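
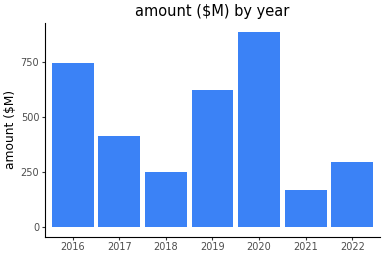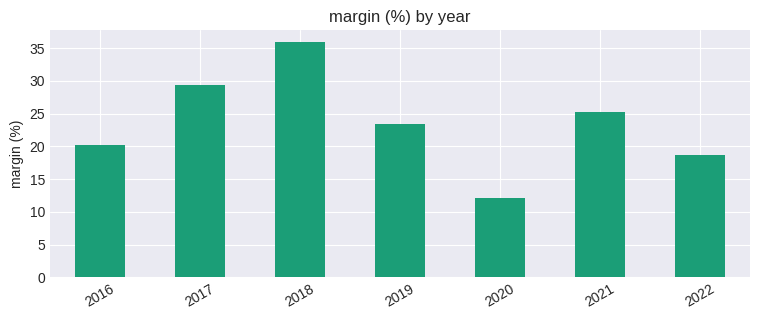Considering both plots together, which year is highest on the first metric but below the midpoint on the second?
Chart 2 median margin (%) ≈ 25; below-median years: 2016, 2020, 2022. Among those, 2020 has the highest amount ($M) (≈ 900).

2020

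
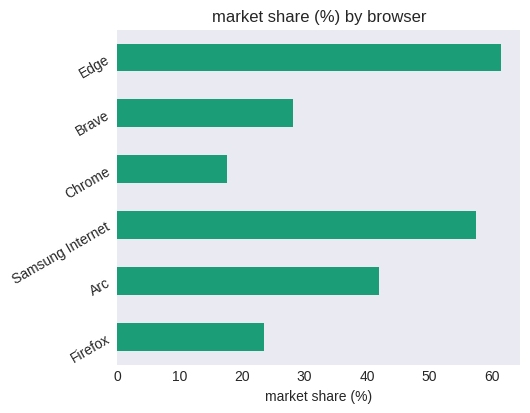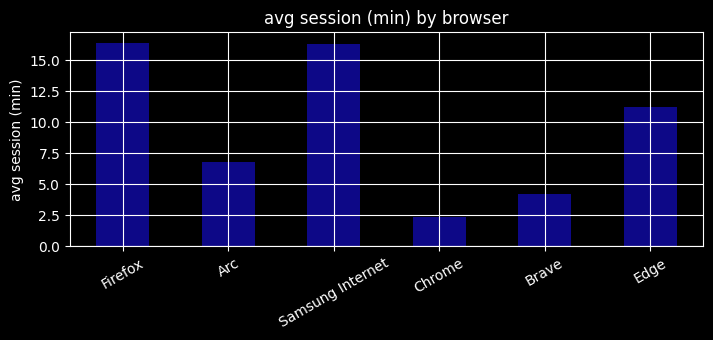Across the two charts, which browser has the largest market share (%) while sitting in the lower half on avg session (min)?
Arc

Chart 2 median avg session (min) ≈ 10; below-median browsers: Arc, Chrome, Brave. Among those, Arc has the highest market share (%) (≈ 40).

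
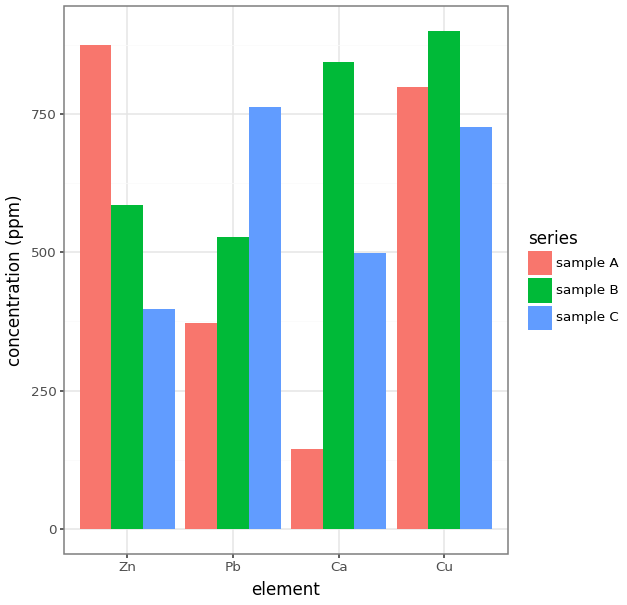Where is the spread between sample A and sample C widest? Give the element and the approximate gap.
Zn: sample A ≈ 900, sample C ≈ 400 → gap ≈ 500. Next-largest (Pb) is only ≈ 400.

Zn, ≈ 500 ppm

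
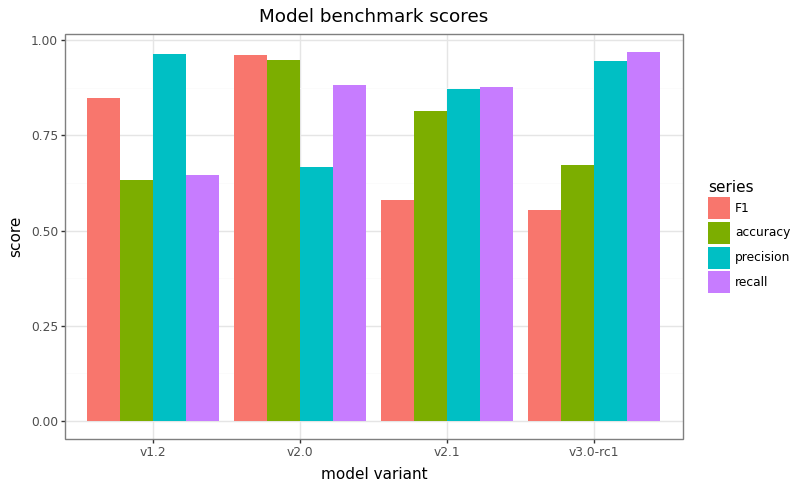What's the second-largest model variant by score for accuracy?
v2.1

Top 3 for accuracy: v2.0 ≈ 0.9, v2.1 ≈ 0.8, v3.0-rc1 ≈ 0.7.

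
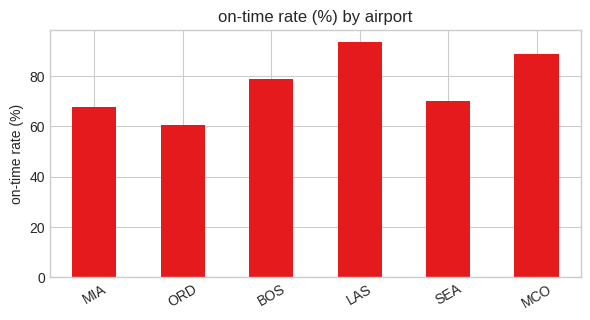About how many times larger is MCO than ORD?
MCO ≈ 90, ORD ≈ 60; 90/60 ≈ 1.5.

≈ 1.5×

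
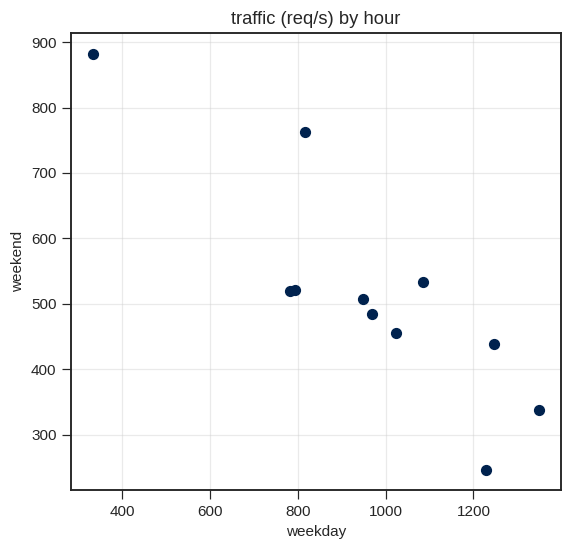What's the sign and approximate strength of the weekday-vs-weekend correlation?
Points are negatively correlated; strong (|r| ≈ 0.9).

negative, strong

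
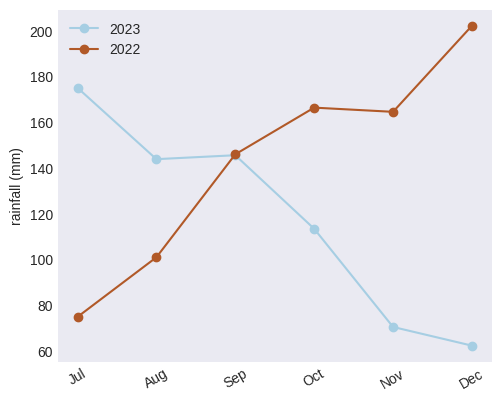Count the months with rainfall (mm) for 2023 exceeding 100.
Above 100: Jul, Aug, Sep, Oct.

4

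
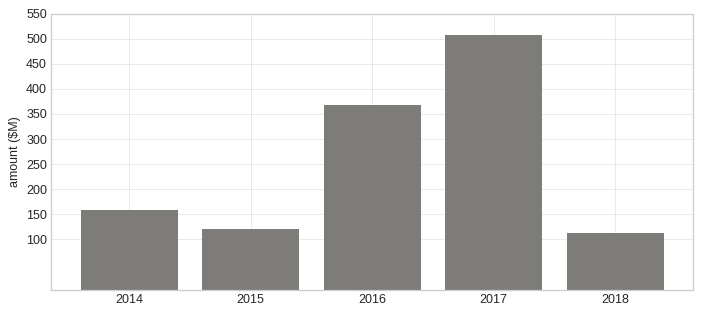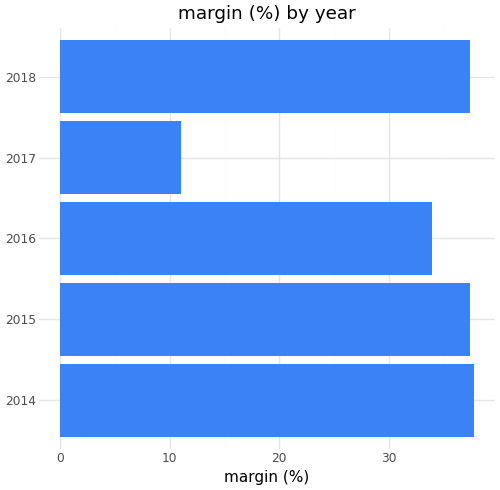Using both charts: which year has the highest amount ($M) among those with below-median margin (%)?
Chart 2 median margin (%) ≈ 35; below-median years: 2016, 2017. Among those, 2017 has the highest amount ($M) (≈ 500).

2017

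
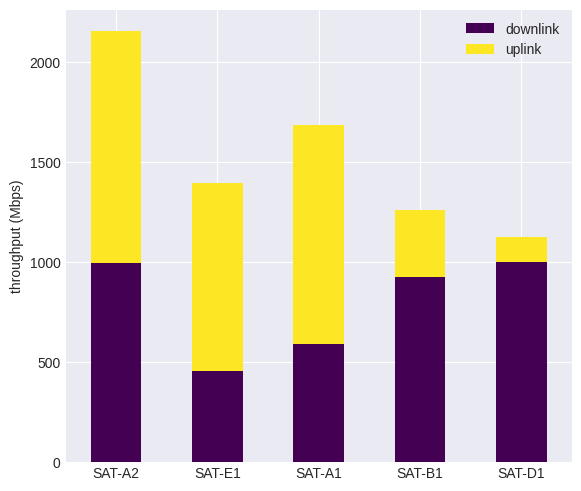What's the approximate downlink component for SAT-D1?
≈ 1000

downlink top ≈ 1000, bottom ≈ 0; segment ≈ 1000.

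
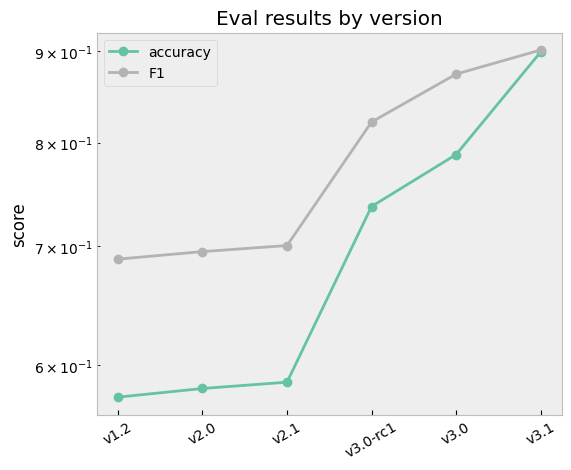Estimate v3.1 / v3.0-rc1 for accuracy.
v3.1 ≈ 0.90, v3.0-rc1 ≈ 0.75; 0.90/0.75 ≈ 1.2.

≈ 1.2×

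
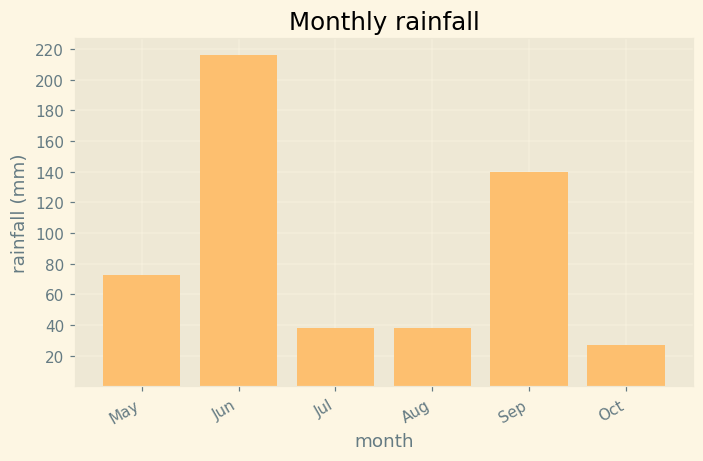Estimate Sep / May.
Sep ≈ 140, May ≈ 80; 140/80 ≈ 1.75.

≈ 1.75×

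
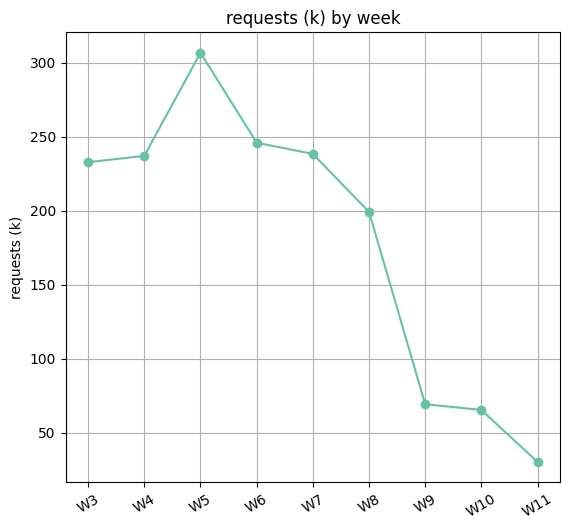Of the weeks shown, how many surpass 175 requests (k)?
Above 175: W3, W4, W5, W6, W7, W8.

6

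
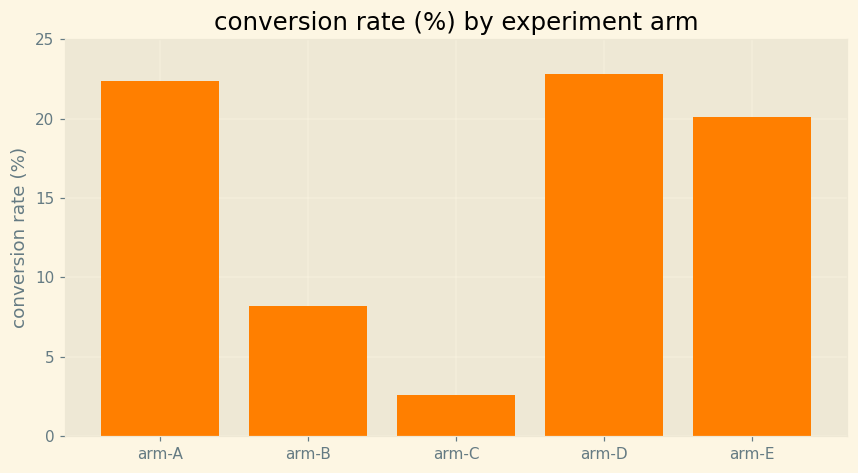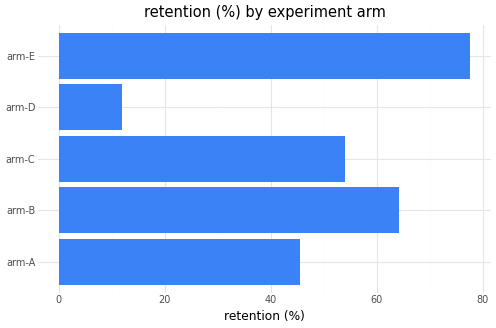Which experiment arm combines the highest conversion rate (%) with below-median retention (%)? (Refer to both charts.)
arm-D

Chart 2 median retention (%) ≈ 50; below-median experiment arms: arm-A, arm-D. Among those, arm-D has the highest conversion rate (%) (≈ 25).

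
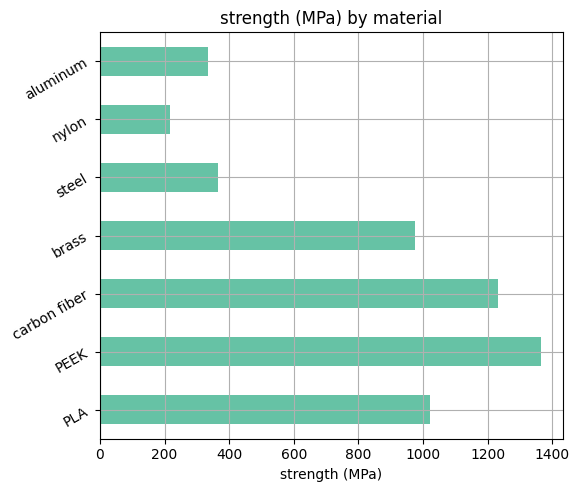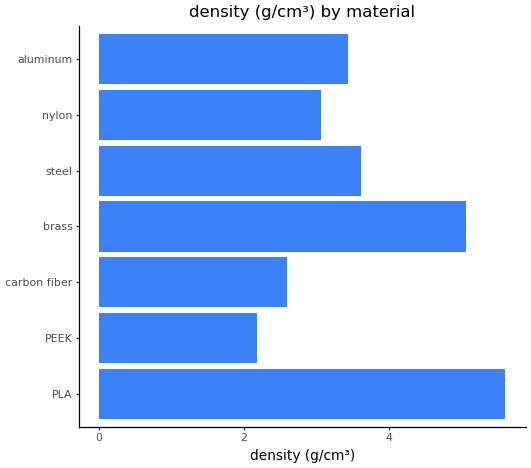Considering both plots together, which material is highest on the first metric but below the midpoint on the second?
PEEK

Chart 2 median density (g/cm³) ≈ 3; below-median materials: PEEK, carbon fiber, nylon. Among those, PEEK has the highest strength (MPa) (≈ 1400).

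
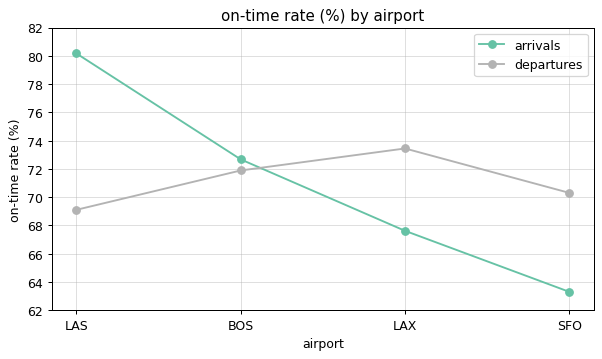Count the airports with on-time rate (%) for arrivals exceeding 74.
1

Above 74: LAS.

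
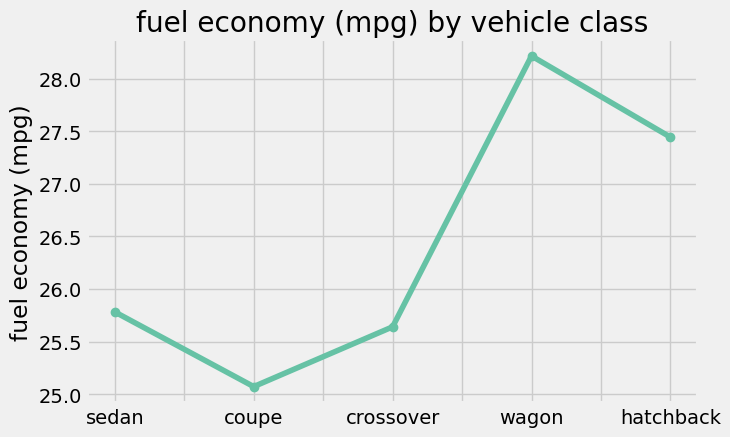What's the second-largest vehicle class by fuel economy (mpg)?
hatchback

Top 3: wagon ≈ 28.0, hatchback ≈ 27.5, sedan ≈ 26.0.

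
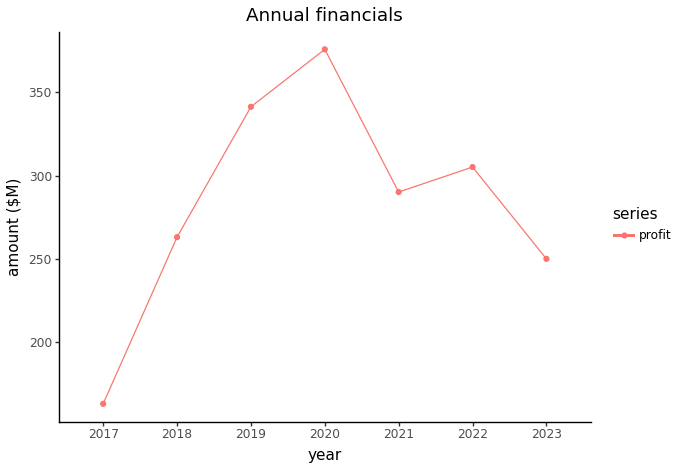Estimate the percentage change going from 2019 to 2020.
2019 ≈ 340, 2020 ≈ 380; (380 − 340) / 340 ≈ +11.8%.

≈ +11.8%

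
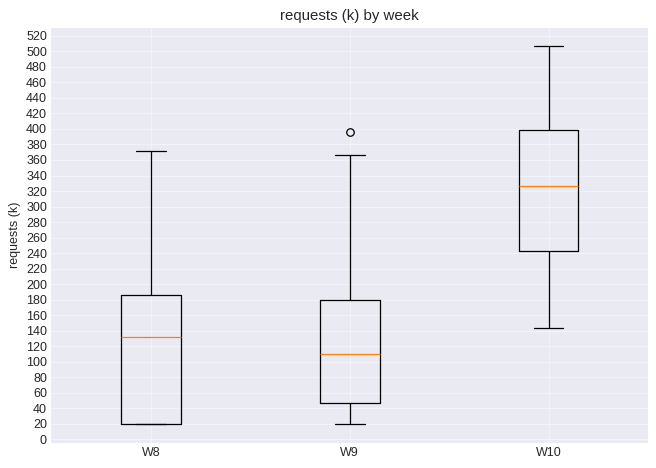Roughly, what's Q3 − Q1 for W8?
Q3 ≈ 180, Q1 ≈ 20; IQR ≈ 160.

≈ 160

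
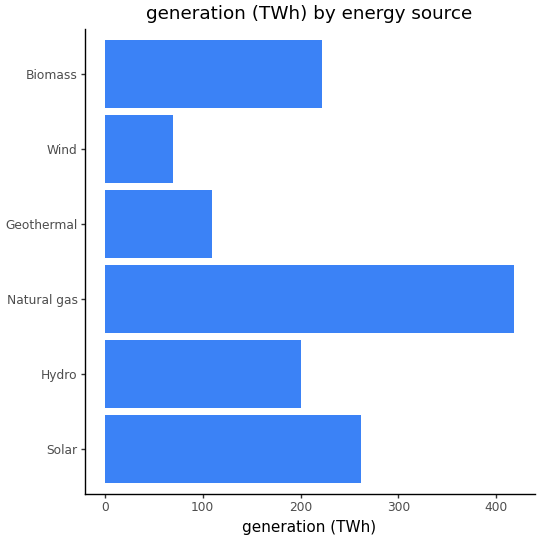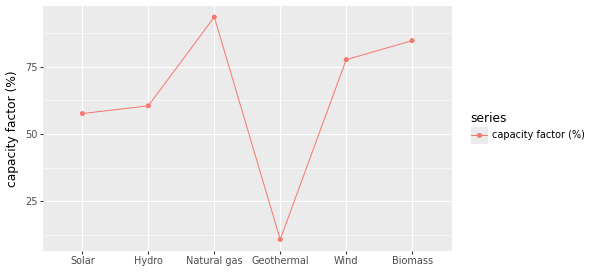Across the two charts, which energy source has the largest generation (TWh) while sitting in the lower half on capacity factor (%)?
Chart 2 median capacity factor (%) ≈ 70; below-median energy sources: Solar, Hydro, Geothermal. Among those, Solar has the highest generation (TWh) (≈ 250).

Solar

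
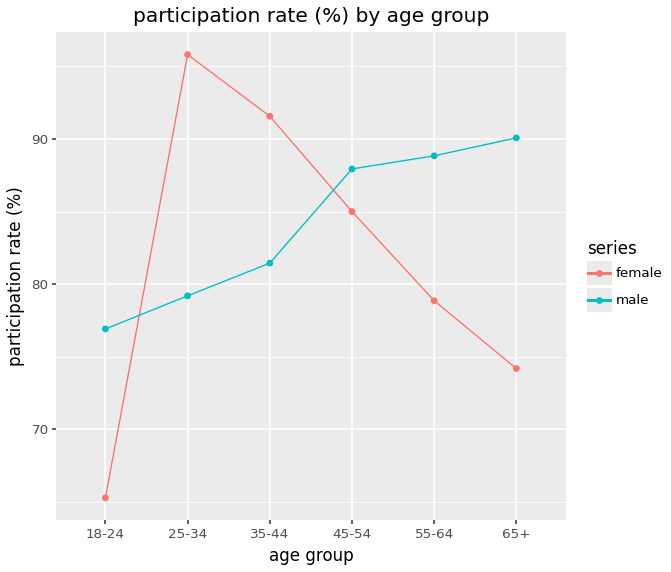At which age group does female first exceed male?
25-34

18-24: female ≈ 65 vs male ≈ 75 (not yet); 25-34: female ≈ 95 vs male ≈ 80 (first crossover).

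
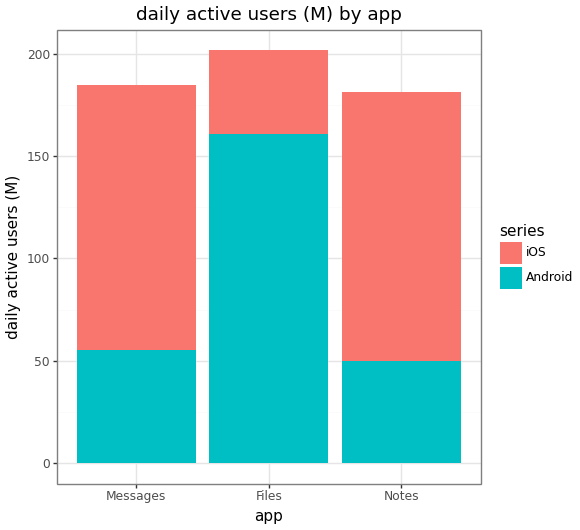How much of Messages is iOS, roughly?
iOS top ≈ 180, bottom ≈ 60; segment ≈ 120.

≈ 120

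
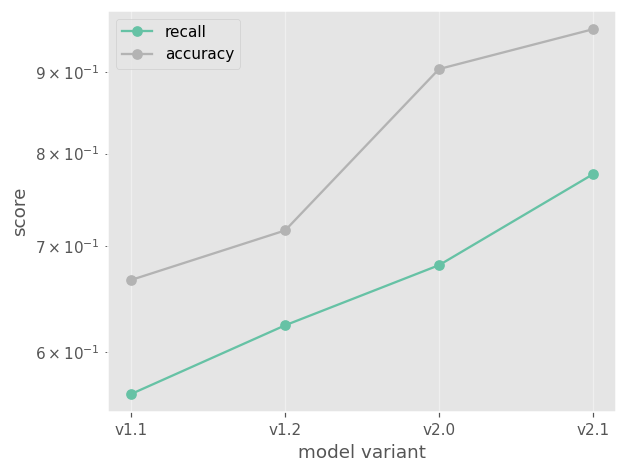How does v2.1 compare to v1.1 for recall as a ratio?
v2.1 ≈ 0.80, v1.1 ≈ 0.55; 0.80/0.55 ≈ 1.45.

≈ 1.45×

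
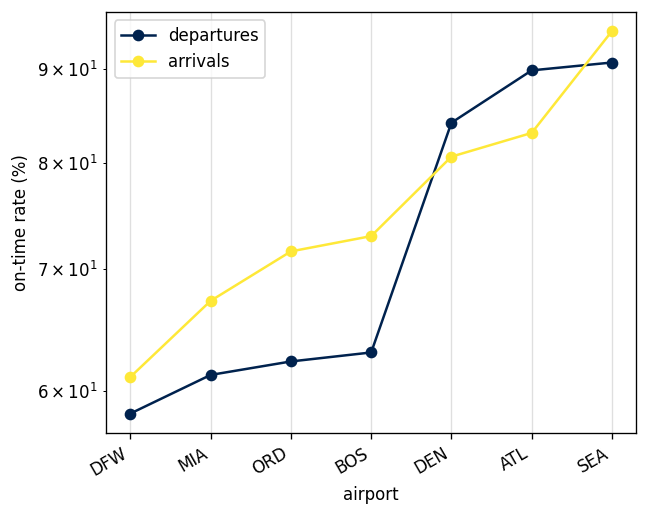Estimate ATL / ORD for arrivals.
≈ 1.21×

ATL ≈ 85, ORD ≈ 70; 85/70 ≈ 1.21.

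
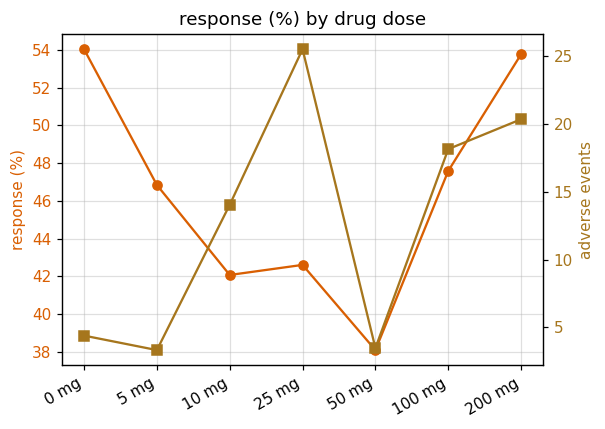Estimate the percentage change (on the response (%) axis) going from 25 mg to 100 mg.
25 mg ≈ 42, 100 mg ≈ 48; (48 − 42) / 42 ≈ +14.3%.

≈ +14.3%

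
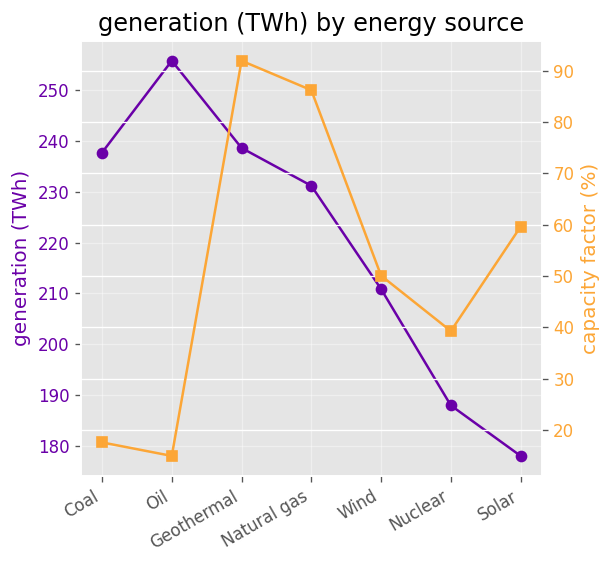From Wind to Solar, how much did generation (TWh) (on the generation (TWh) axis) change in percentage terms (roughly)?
Wind ≈ 210, Solar ≈ 180; (180 − 210) / 210 ≈ -14.3%.

≈ -14.3%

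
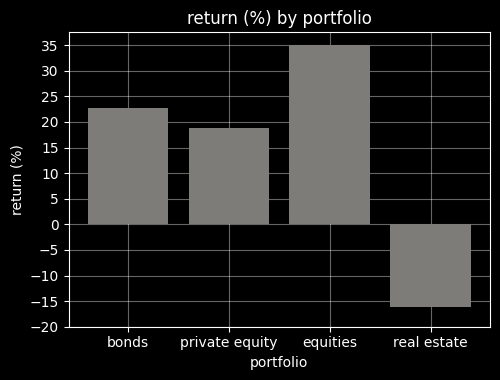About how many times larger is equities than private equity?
equities ≈ 35, private equity ≈ 20; 35/20 ≈ 1.75.

≈ 1.75×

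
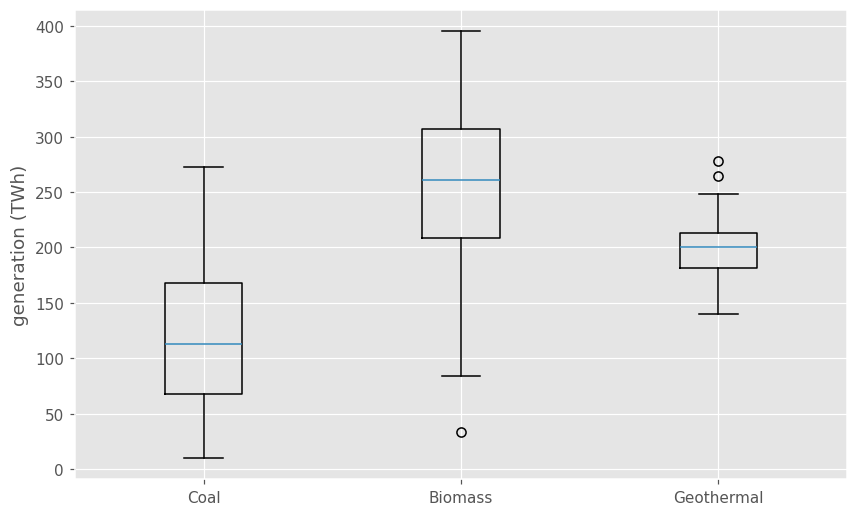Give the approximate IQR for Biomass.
≈ 100

Q3 ≈ 300, Q1 ≈ 200; IQR ≈ 100.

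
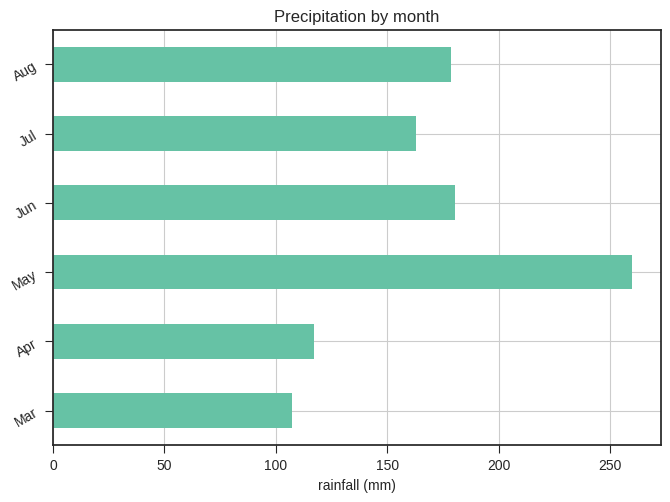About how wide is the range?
Max May ≈ 250, min Mar ≈ 100; range ≈ 150.

≈ 150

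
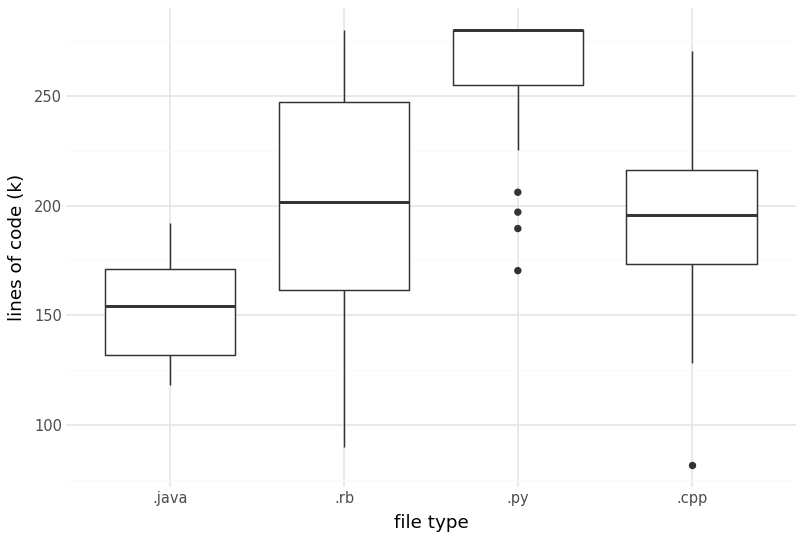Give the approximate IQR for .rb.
≈ 80

Q3 ≈ 240, Q1 ≈ 160; IQR ≈ 80.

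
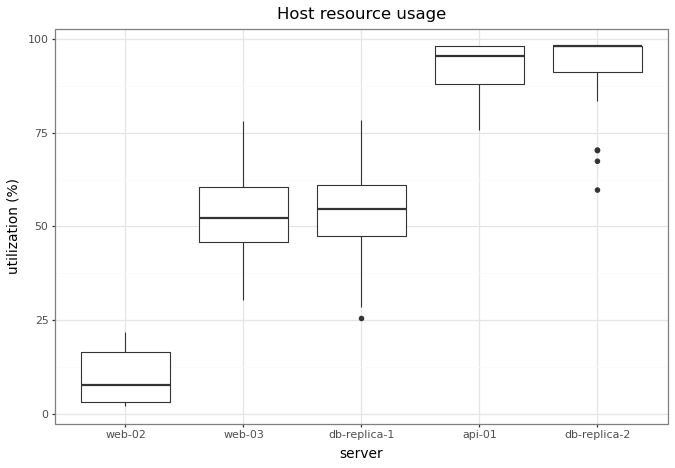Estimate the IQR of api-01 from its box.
≈ 10

Q3 ≈ 100, Q1 ≈ 90; IQR ≈ 10.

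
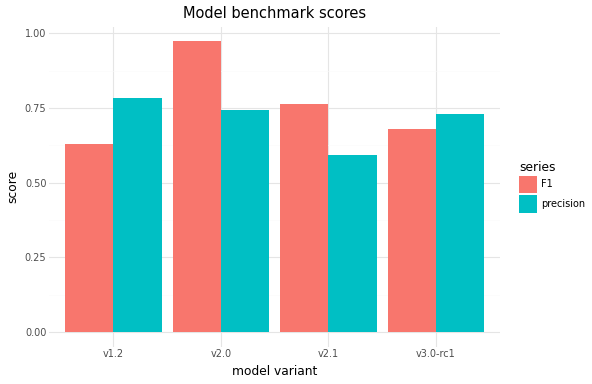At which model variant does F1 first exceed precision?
v2.0

v1.2: F1 ≈ 0.6 vs precision ≈ 0.8 (not yet); v2.0: F1 ≈ 1.0 vs precision ≈ 0.7 (first crossover).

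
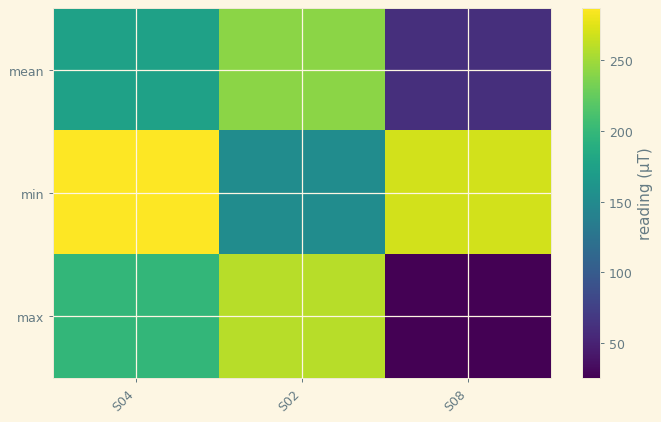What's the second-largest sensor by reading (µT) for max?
S04

Top 3 for max: S02 ≈ 250, S04 ≈ 200, S08 ≈ 25.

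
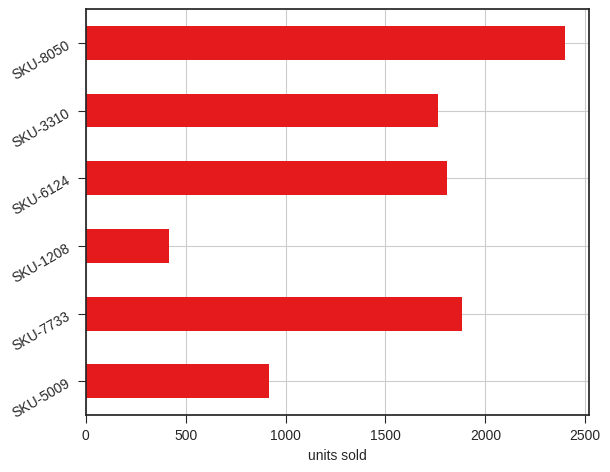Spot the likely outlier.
SKU-1208 ≈ 400; the rest sit between ≈ 1000 and ≈ 2400.

SKU-1208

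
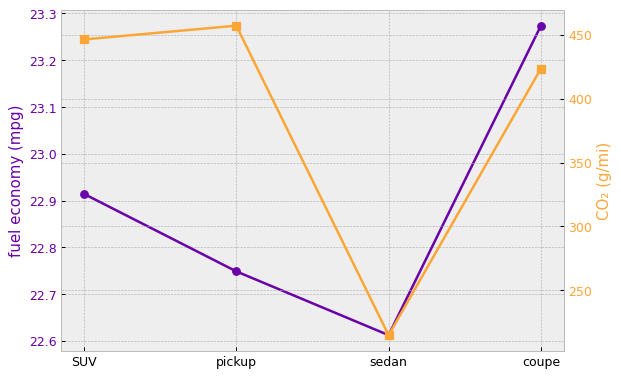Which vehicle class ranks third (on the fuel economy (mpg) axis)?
Top 4 (on the fuel economy (mpg) axis): coupe ≈ 23.3, SUV ≈ 22.9, pickup ≈ 22.7, sedan ≈ 22.6.

pickup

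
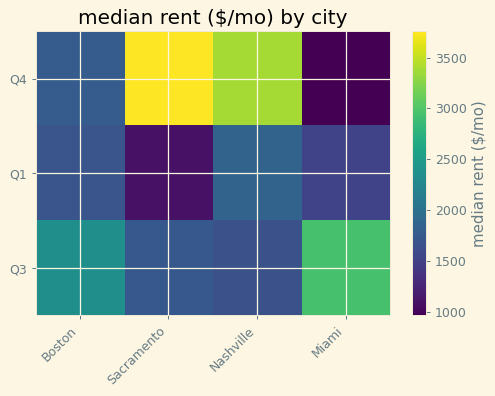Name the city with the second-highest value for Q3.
Top 3 for Q3: Miami ≈ 3000, Boston ≈ 2500, Sacramento ≈ 1500.

Boston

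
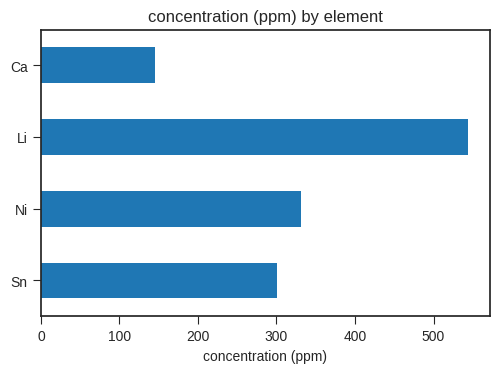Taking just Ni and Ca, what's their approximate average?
≈ 250

(350 + 150) / 2 ≈ 250.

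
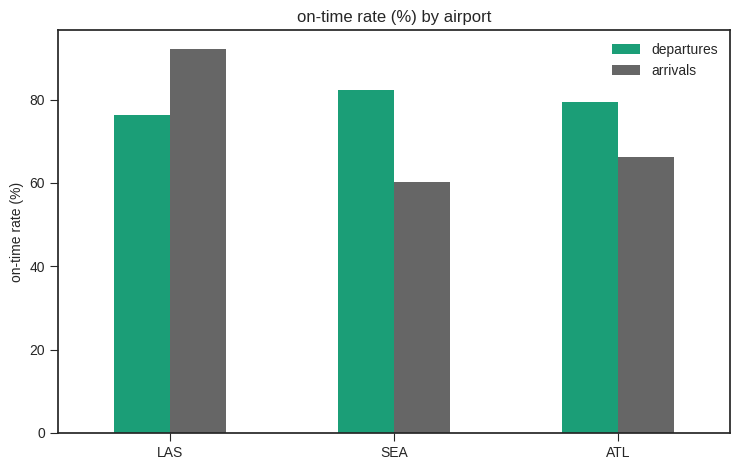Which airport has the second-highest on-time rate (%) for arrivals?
Top 3 for arrivals: LAS ≈ 90, ATL ≈ 70, SEA ≈ 60.

ATL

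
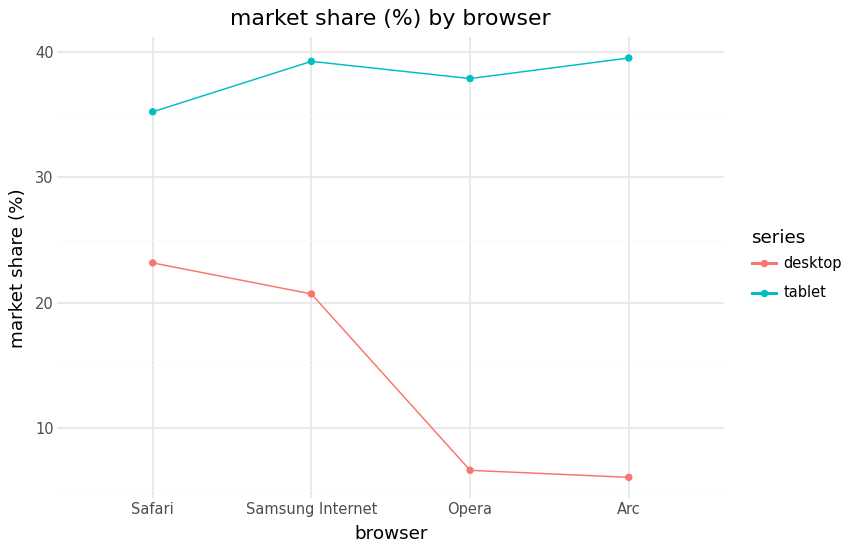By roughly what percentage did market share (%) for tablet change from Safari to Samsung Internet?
Safari ≈ 35, Samsung Internet ≈ 40; (40 − 35) / 35 ≈ +14.3%.

≈ +14.3%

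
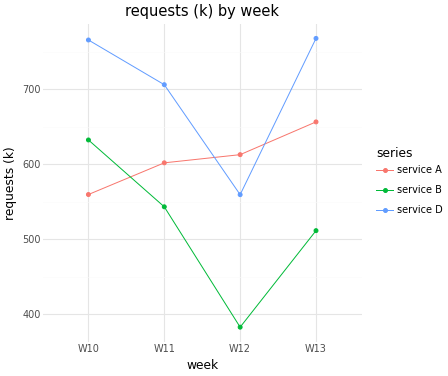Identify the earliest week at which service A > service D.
W12

W11: service A ≈ 600 vs service D ≈ 700 (not yet); W12: service A ≈ 600 vs service D ≈ 550 (first crossover).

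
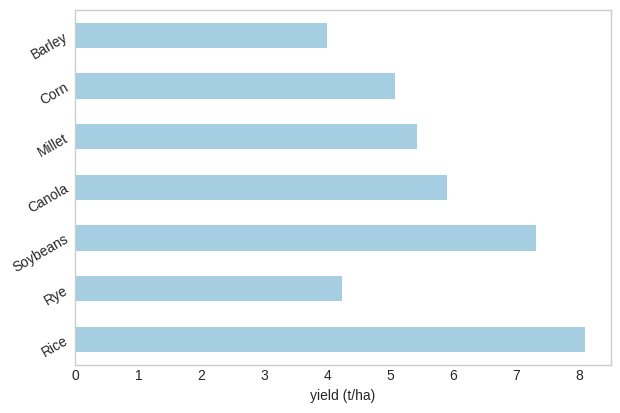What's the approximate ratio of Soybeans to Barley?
Soybeans ≈ 7, Barley ≈ 4; 7/4 ≈ 1.75.

≈ 1.75×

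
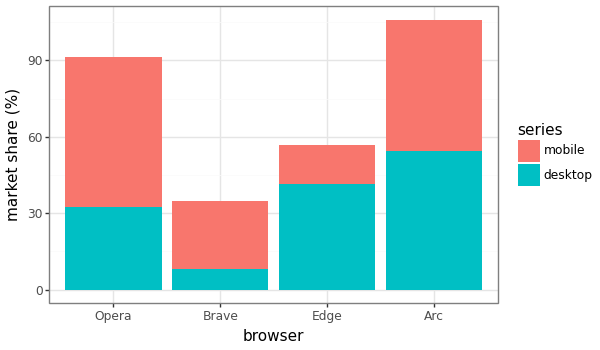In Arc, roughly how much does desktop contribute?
≈ 50

desktop top ≈ 50, bottom ≈ 0; segment ≈ 50.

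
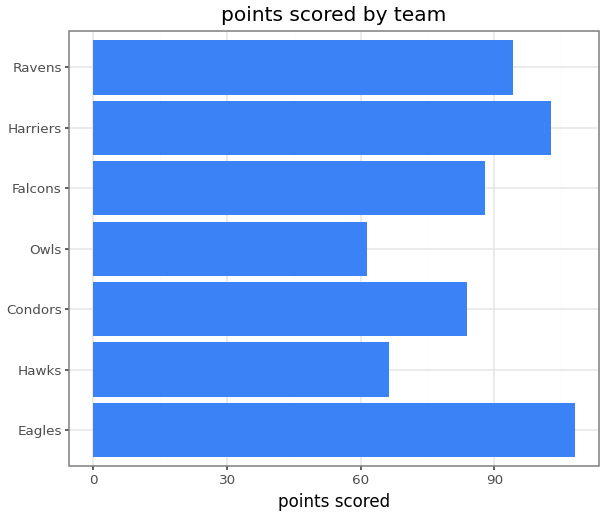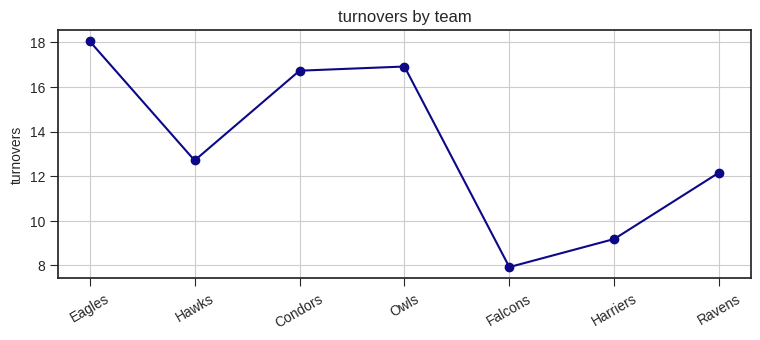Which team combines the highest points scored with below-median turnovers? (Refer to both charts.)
Harriers

Chart 2 median turnovers ≈ 12; below-median teams: Falcons, Harriers, Ravens. Among those, Harriers has the highest points scored (≈ 100).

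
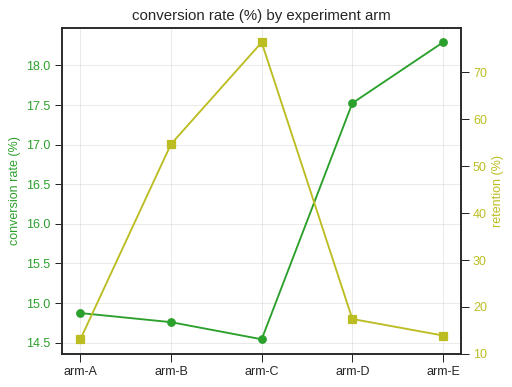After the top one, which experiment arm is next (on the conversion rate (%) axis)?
Top 3 (on the conversion rate (%) axis): arm-E ≈ 18.5, arm-D ≈ 17.5, arm-A ≈ 15.0.

arm-D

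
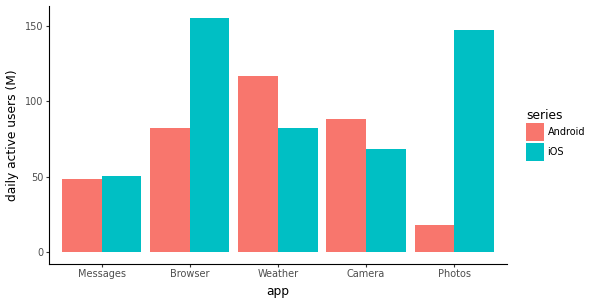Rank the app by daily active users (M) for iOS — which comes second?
Top 3 for iOS: Browser ≈ 160, Photos ≈ 140, Weather ≈ 80.

Photos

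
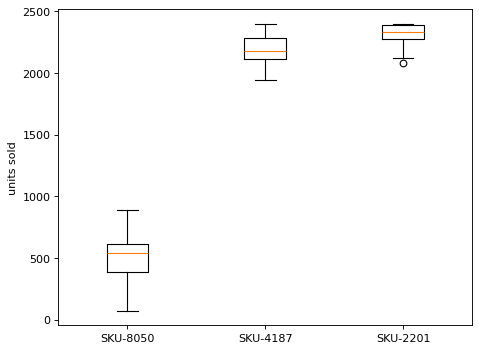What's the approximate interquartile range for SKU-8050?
Q3 ≈ 600, Q1 ≈ 400; IQR ≈ 200.

≈ 200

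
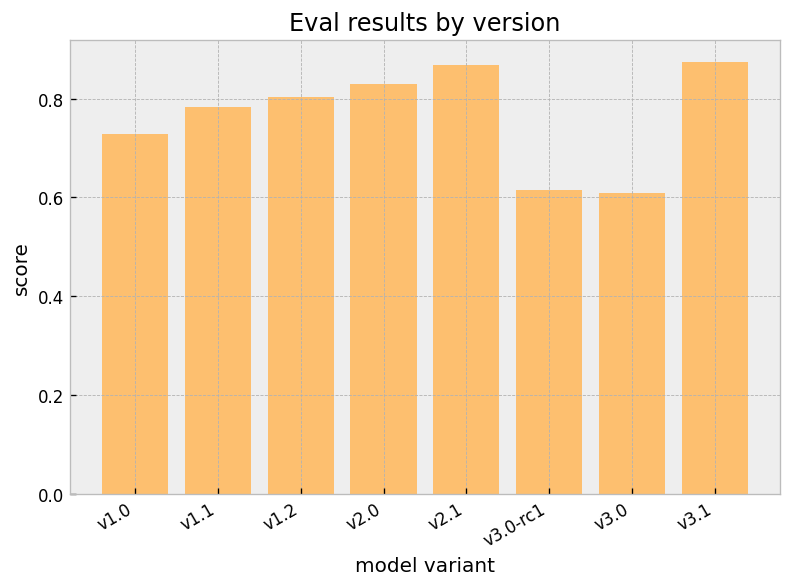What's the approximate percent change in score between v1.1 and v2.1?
≈ +12.5%

v1.1 ≈ 0.8, v2.1 ≈ 0.9; (0.9 − 0.8) / 0.8 ≈ +12.5%.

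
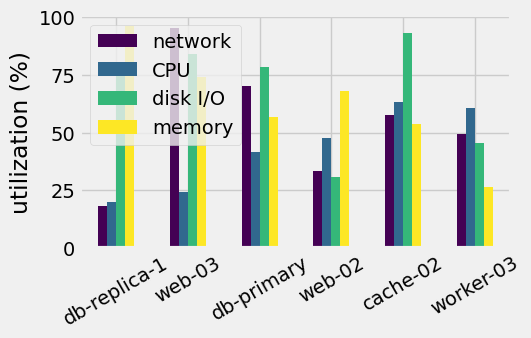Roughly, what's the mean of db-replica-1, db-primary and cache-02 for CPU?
≈ 40

(20 + 40 + 60) / 3 ≈ 40.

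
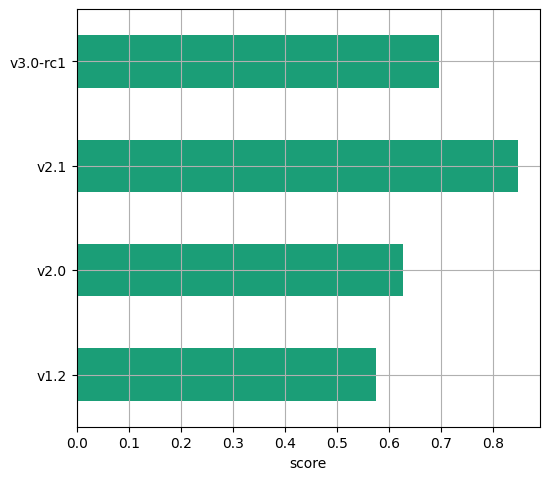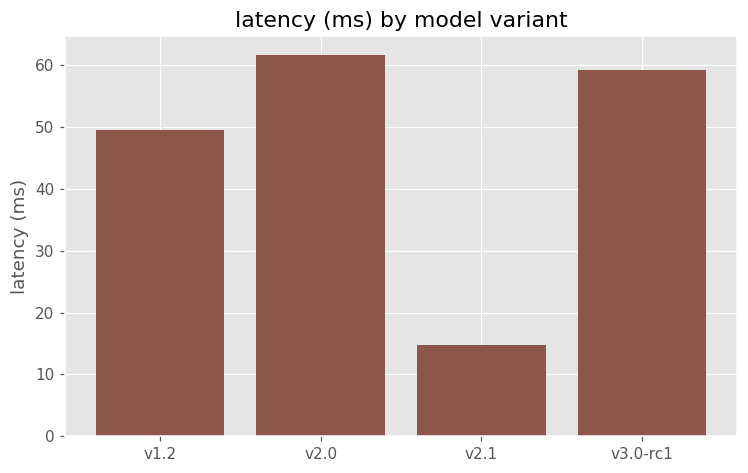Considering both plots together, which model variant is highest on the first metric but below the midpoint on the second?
Chart 2 median latency (ms) ≈ 50; below-median model variants: v1.2, v2.1. Among those, v2.1 has the highest score (≈ 0.8).

v2.1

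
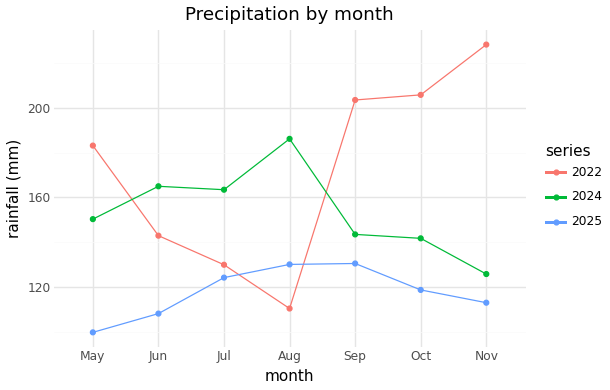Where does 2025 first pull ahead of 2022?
Jul: 2025 ≈ 120 vs 2022 ≈ 120 (not yet); Aug: 2025 ≈ 140 vs 2022 ≈ 120 (first crossover).

Aug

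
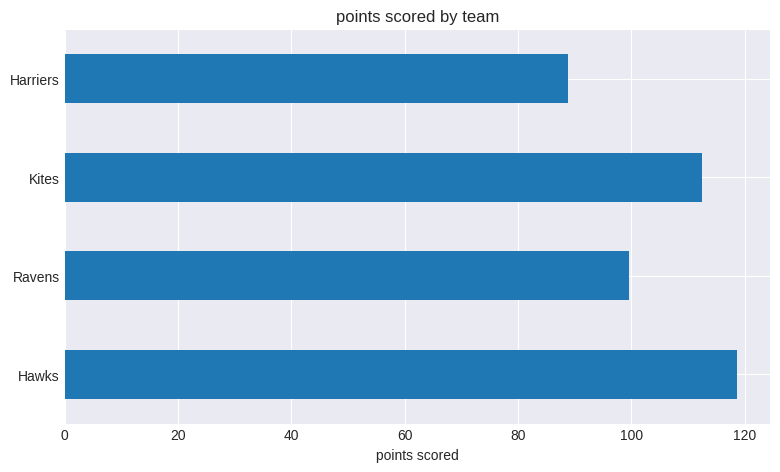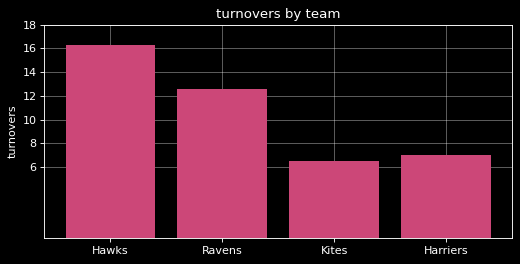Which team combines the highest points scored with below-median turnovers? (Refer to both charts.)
Kites

Chart 2 median turnovers ≈ 10; below-median teams: Kites, Harriers. Among those, Kites has the highest points scored (≈ 120).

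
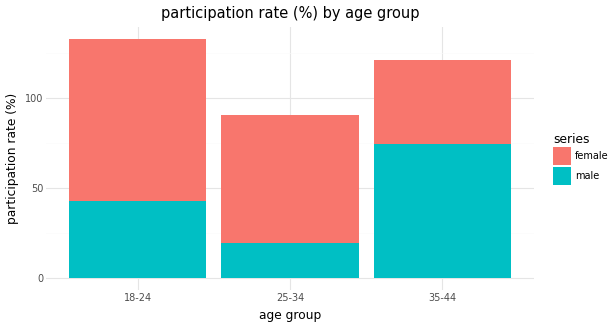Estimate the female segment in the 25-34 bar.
female top ≈ 100, bottom ≈ 20; segment ≈ 80.

≈ 80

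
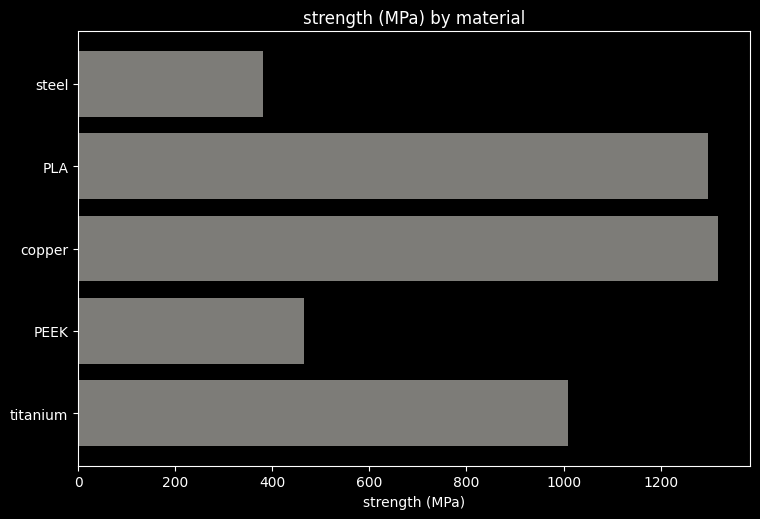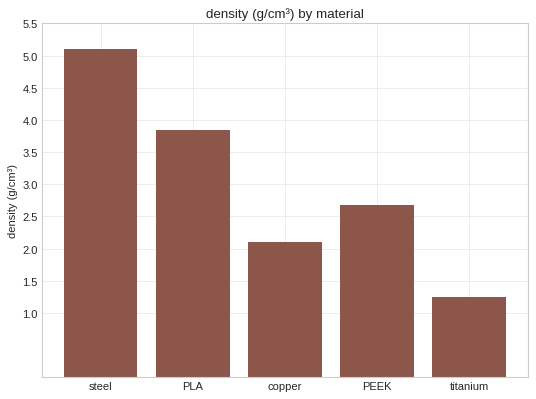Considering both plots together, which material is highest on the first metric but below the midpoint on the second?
copper

Chart 2 median density (g/cm³) ≈ 2.5; below-median materials: copper, titanium. Among those, copper has the highest strength (MPa) (≈ 1400).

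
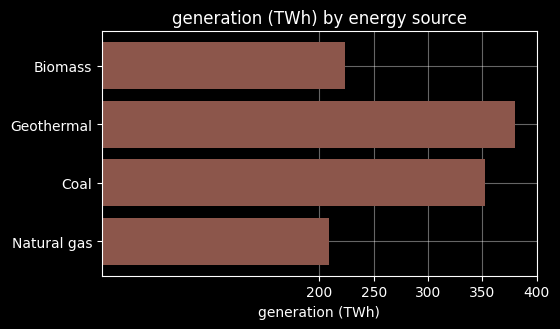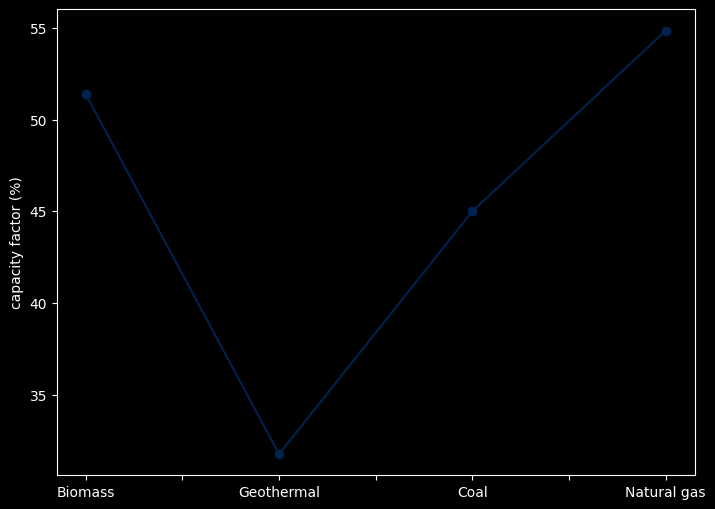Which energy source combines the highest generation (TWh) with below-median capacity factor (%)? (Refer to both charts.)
Geothermal

Chart 2 median capacity factor (%) ≈ 50; below-median energy sources: Geothermal, Coal. Among those, Geothermal has the highest generation (TWh) (≈ 400).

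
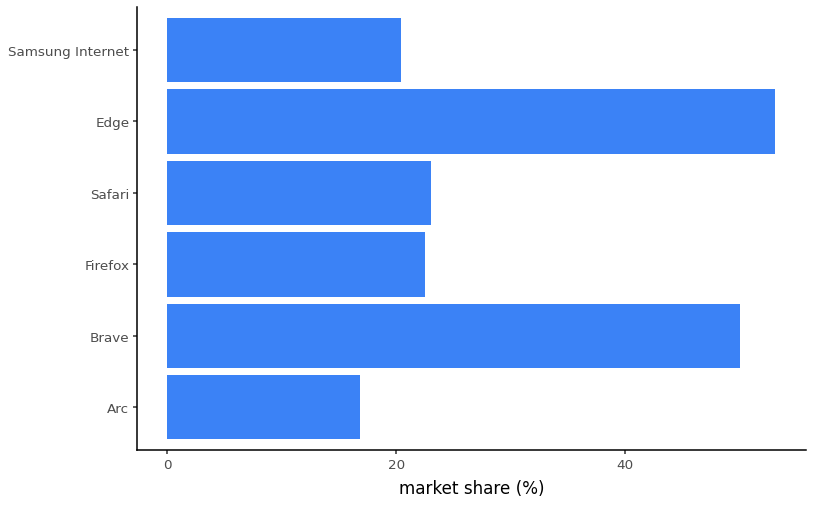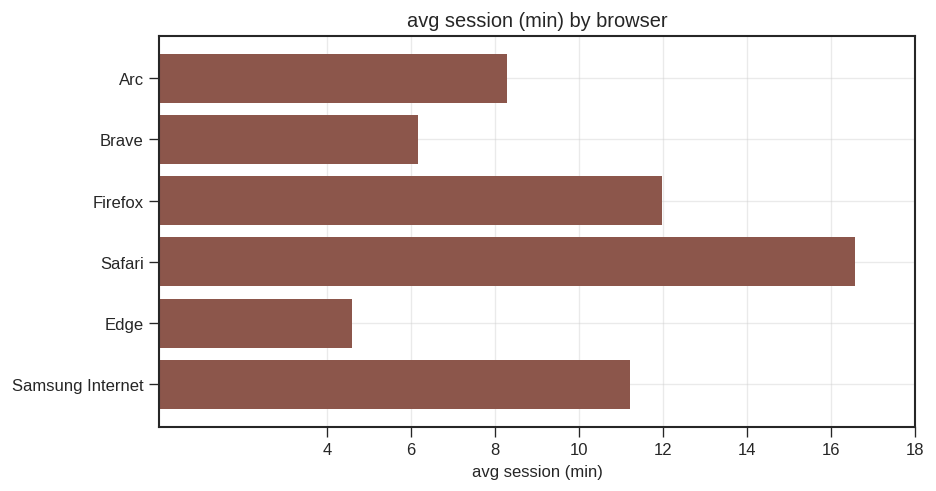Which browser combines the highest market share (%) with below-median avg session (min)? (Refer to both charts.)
Chart 2 median avg session (min) ≈ 10; below-median browsers: Arc, Brave, Edge. Among those, Edge has the highest market share (%) (≈ 55).

Edge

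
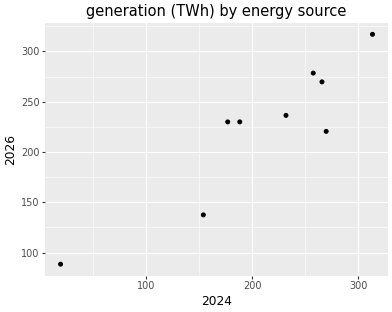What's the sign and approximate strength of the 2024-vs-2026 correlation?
Points are positively correlated; strong (|r| ≈ 0.9).

positive, strong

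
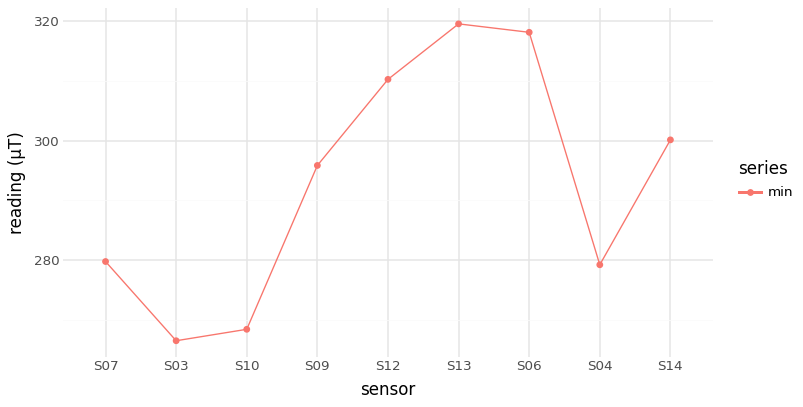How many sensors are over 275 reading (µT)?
7

Above 275: S07, S09, S12, S13, S06, S04, S14.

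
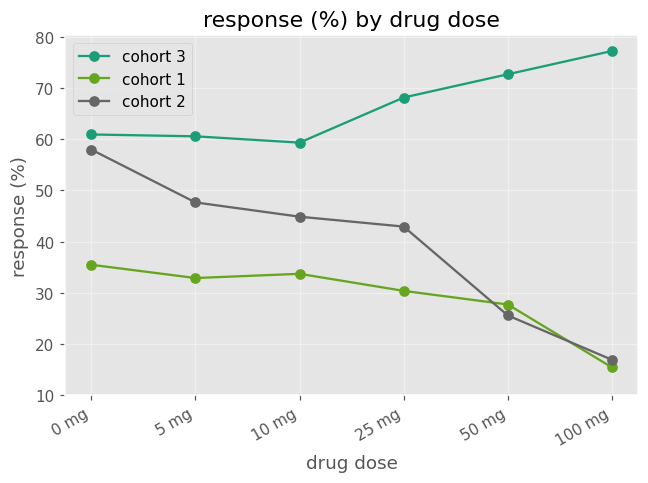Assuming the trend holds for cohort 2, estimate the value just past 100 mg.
≈ 10

Last three: 40, 30, 20 → slope ≈ -10/step → next ≈ 10.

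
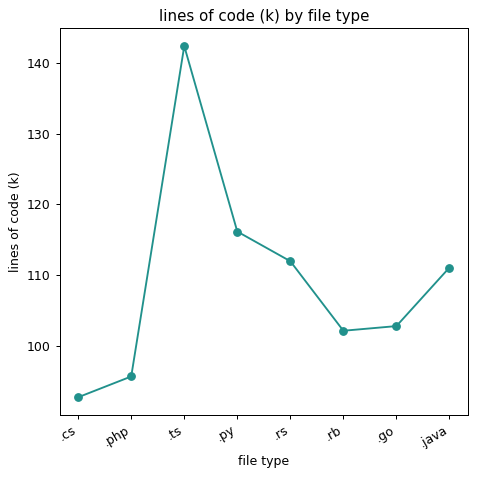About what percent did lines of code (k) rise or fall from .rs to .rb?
.rs ≈ 110, .rb ≈ 100; (100 − 110) / 110 ≈ -9.1%.

≈ -9.1%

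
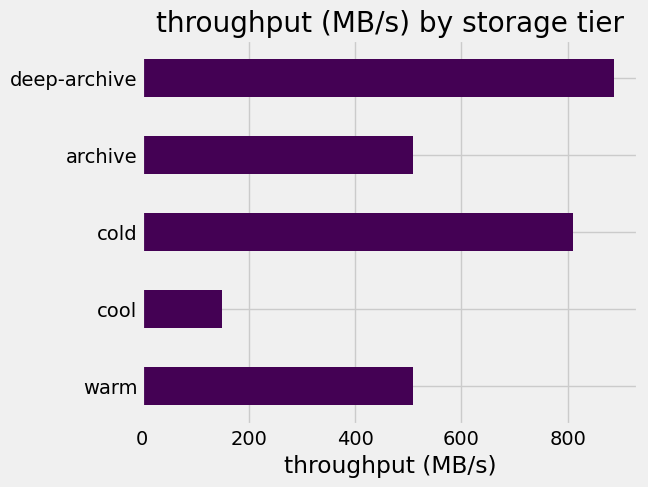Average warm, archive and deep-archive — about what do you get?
(500 + 500 + 900) / 3 ≈ 633.

≈ 633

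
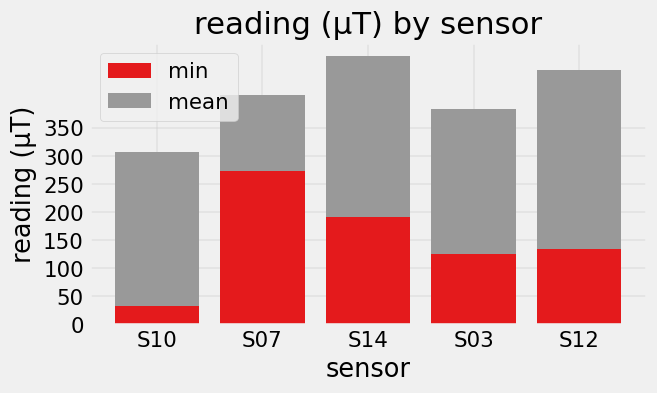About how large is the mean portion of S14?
mean top ≈ 500, bottom ≈ 200; segment ≈ 300.

≈ 300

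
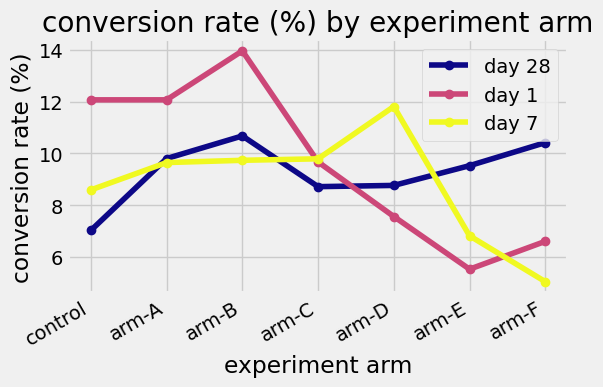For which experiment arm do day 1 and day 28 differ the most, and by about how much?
control: day 1 ≈ 12, day 28 ≈ 7 → gap ≈ 5. Next-largest (arm-E) is only ≈ 4.

control, ≈ 5 %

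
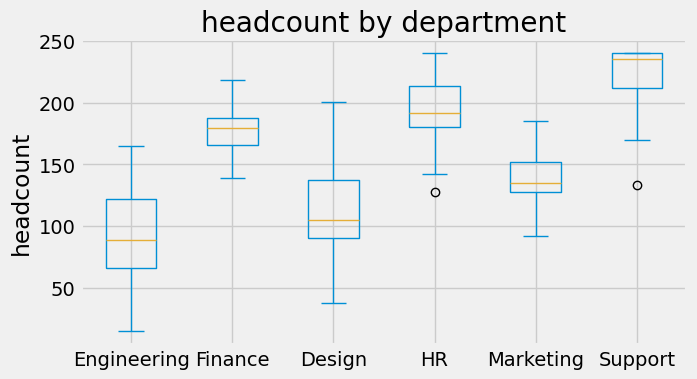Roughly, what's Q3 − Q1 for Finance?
≈ 20

Q3 ≈ 180, Q1 ≈ 160; IQR ≈ 20.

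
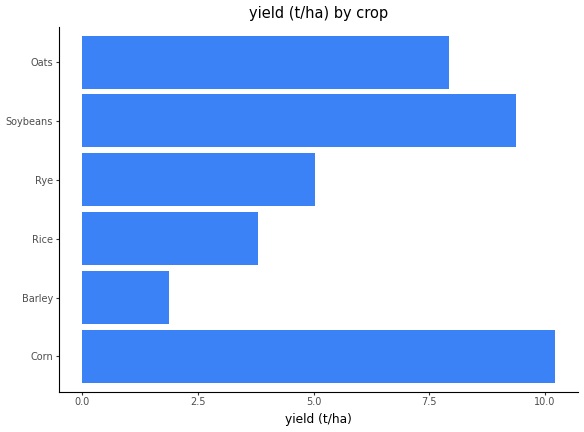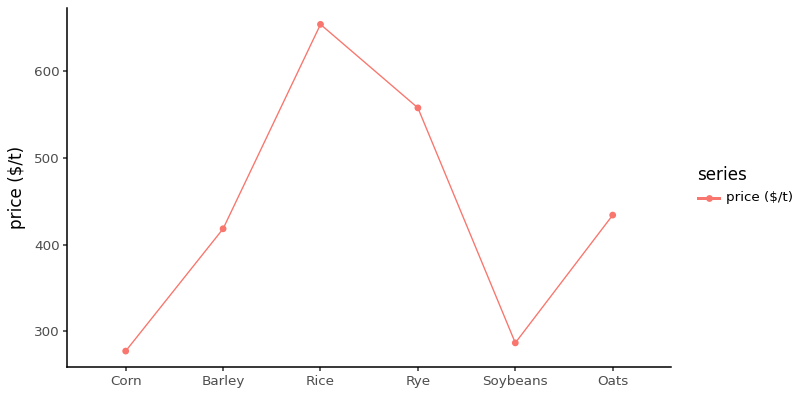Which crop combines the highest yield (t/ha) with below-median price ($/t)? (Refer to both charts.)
Corn

Chart 2 median price ($/t) ≈ 400; below-median crops: Corn, Barley, Soybeans. Among those, Corn has the highest yield (t/ha) (≈ 10).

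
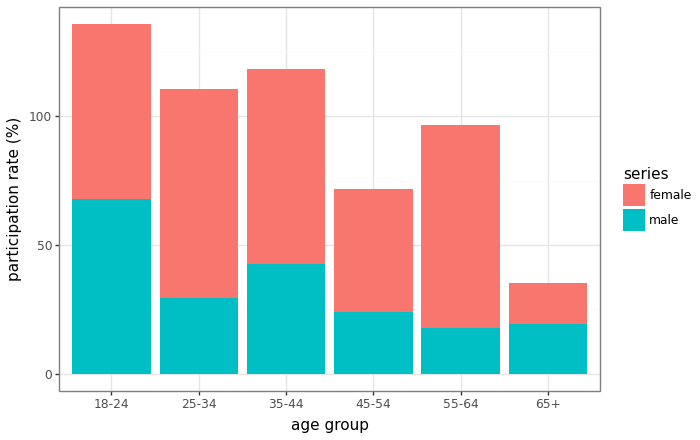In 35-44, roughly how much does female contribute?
female top ≈ 120, bottom ≈ 40; segment ≈ 80.

≈ 80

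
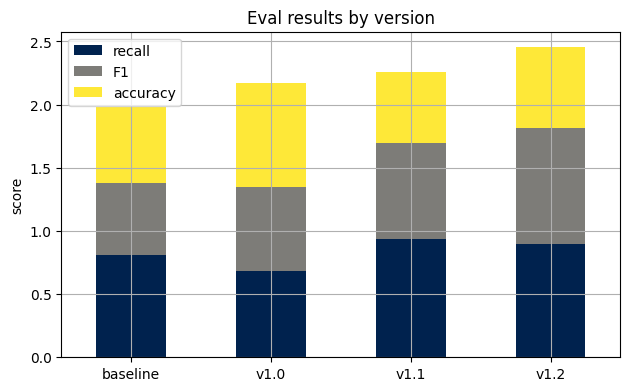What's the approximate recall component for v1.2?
≈ 1.0

recall top ≈ 1.0, bottom ≈ 0.0; segment ≈ 1.0.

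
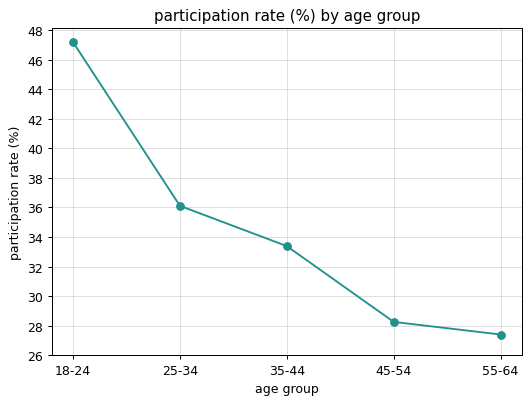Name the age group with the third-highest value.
Top 4: 18-24 ≈ 48, 25-34 ≈ 36, 35-44 ≈ 34, 45-54 ≈ 28.

35-44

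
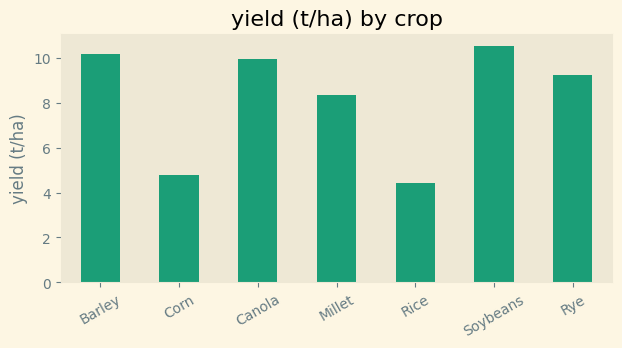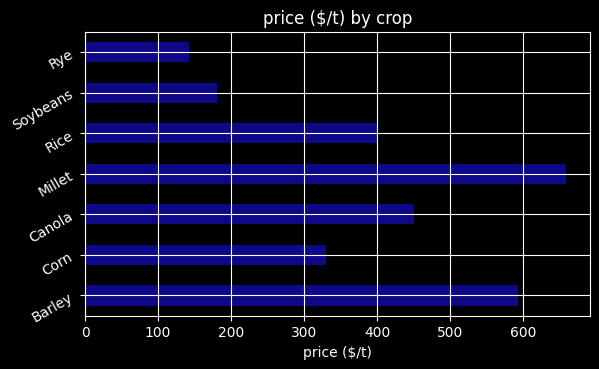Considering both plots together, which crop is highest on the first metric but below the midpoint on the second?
Chart 2 median price ($/t) ≈ 400; below-median crops: Corn, Soybeans, Rye. Among those, Soybeans has the highest yield (t/ha) (≈ 11).

Soybeans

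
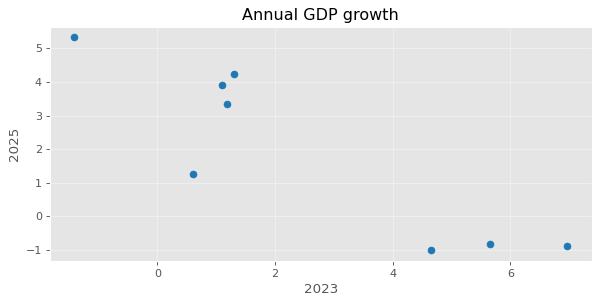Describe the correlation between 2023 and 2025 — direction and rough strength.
Points are negatively correlated; strong (|r| ≈ 0.9).

negative, strong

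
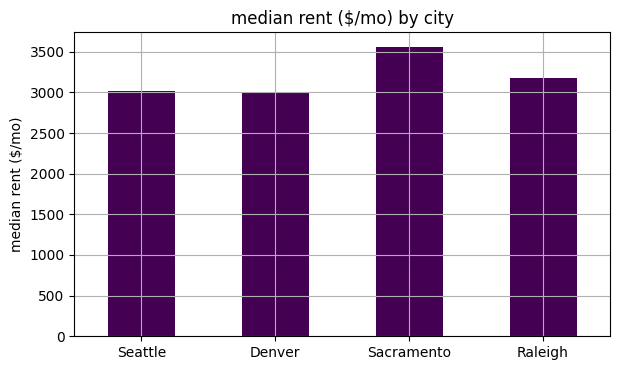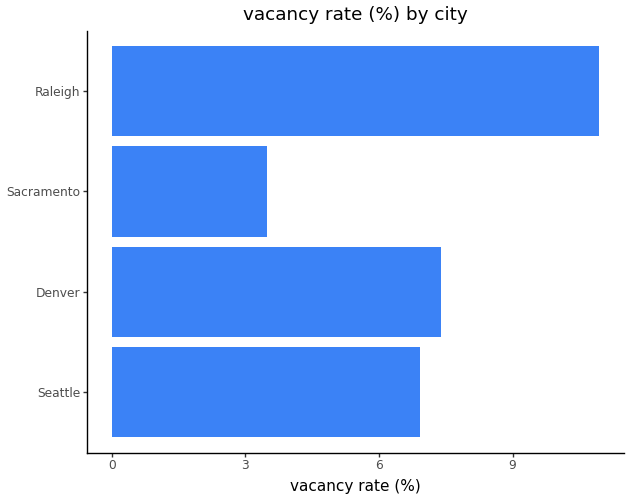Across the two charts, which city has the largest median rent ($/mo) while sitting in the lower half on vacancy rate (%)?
Chart 2 median vacancy rate (%) ≈ 8; below-median cities: Seattle, Sacramento. Among those, Sacramento has the highest median rent ($/mo) (≈ 3500).

Sacramento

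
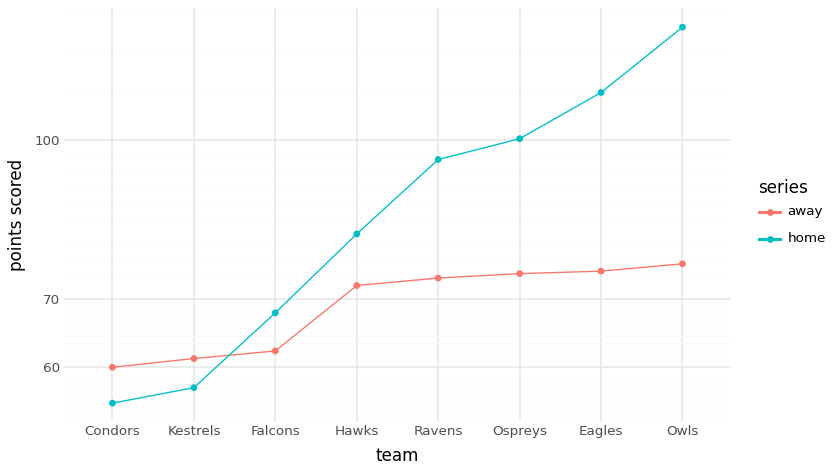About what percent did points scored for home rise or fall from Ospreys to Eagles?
≈ +10%

Ospreys ≈ 100, Eagles ≈ 110; (110 − 100) / 100 ≈ +10%.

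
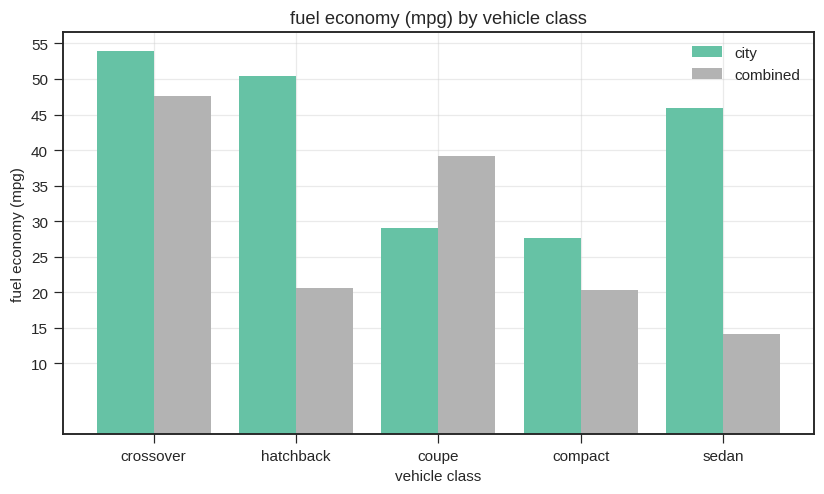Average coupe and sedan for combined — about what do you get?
(40 + 15) / 2 ≈ 28.

≈ 28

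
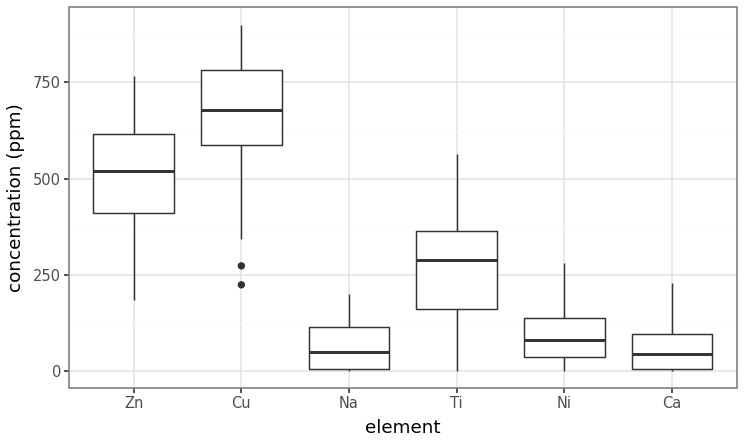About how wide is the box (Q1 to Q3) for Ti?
Q3 ≈ 350, Q1 ≈ 150; IQR ≈ 200.

≈ 200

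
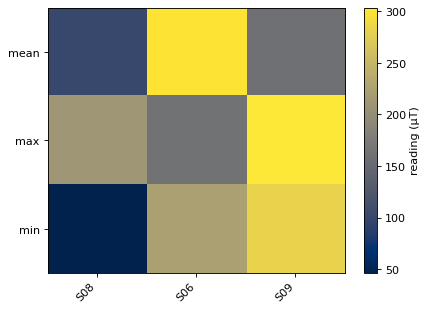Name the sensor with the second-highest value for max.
Top 3 for max: S09 ≈ 300, S08 ≈ 200, S06 ≈ 150.

S08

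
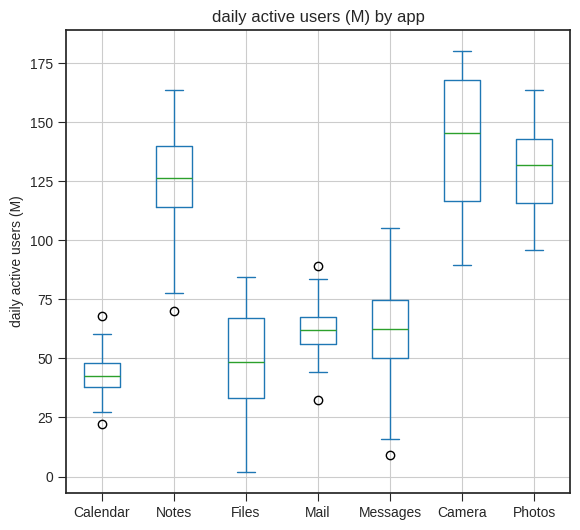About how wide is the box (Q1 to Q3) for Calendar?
≈ 10

Q3 ≈ 50, Q1 ≈ 40; IQR ≈ 10.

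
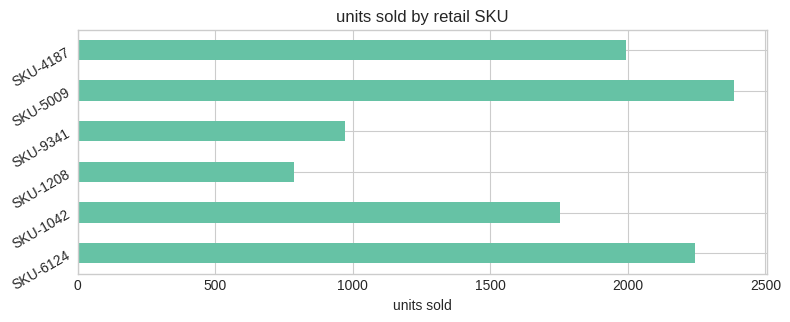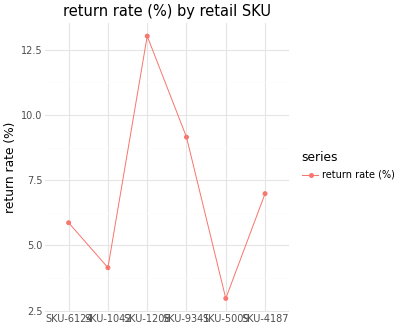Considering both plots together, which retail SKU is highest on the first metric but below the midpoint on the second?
Chart 2 median return rate (%) ≈ 6; below-median retail SKUs: SKU-6124, SKU-1042, SKU-5009. Among those, SKU-5009 has the highest units sold (≈ 2500).

SKU-5009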